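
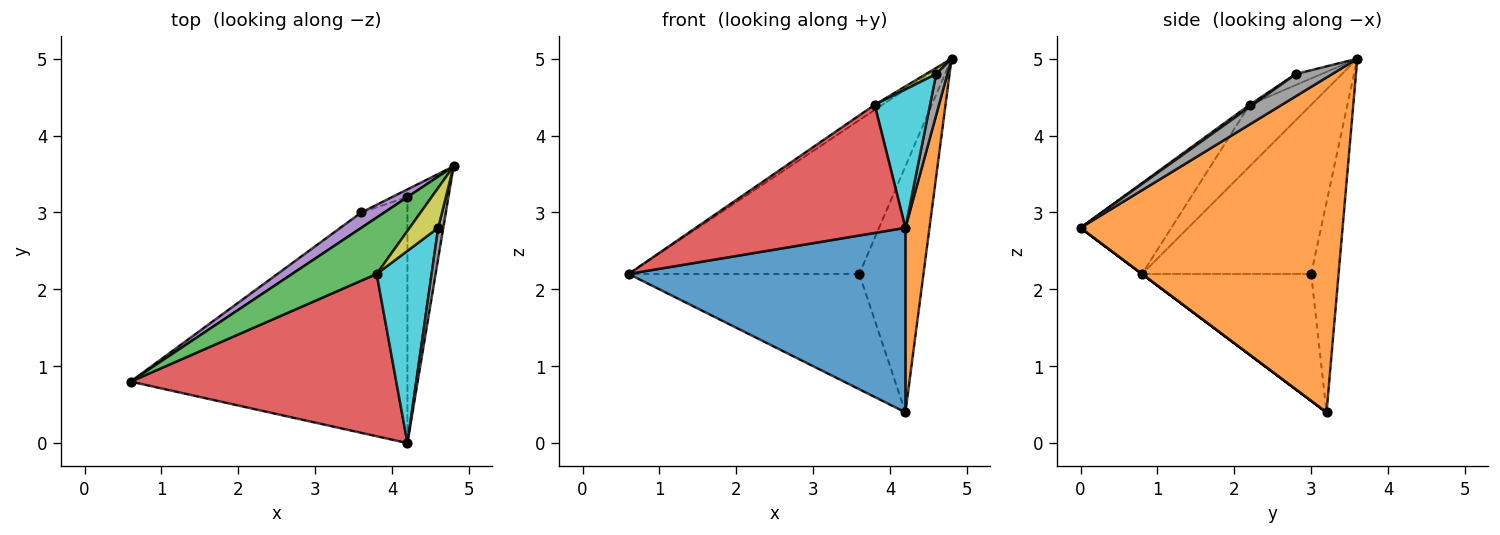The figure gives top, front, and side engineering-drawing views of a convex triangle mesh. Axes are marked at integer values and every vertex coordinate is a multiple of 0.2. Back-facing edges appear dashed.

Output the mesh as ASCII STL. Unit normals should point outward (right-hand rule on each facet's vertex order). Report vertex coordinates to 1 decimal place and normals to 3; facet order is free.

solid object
 facet normal 0.000 -0.600 -0.800
  outer loop
   vertex 4.2 3.2 0.4
   vertex 4.2 0.0 2.8
   vertex 0.6 0.8 2.2
  endloop
 endfacet
 facet normal 0.988 -0.091 -0.121
  outer loop
   vertex 4.2 3.2 0.4
   vertex 4.8 3.6 5.0
   vertex 4.2 0.0 2.8
  endloop
 endfacet
 facet normal -0.587 0.073 0.807
  outer loop
   vertex 3.8 2.2 4.4
   vertex 4.8 3.6 5.0
   vertex 0.6 0.8 2.2
  endloop
 endfacet
 facet normal -0.259 -0.598 0.758
  outer loop
   vertex 3.8 2.2 4.4
   vertex 0.6 0.8 2.2
   vertex 4.2 0.0 2.8
  endloop
 endfacet
 facet normal -0.589 0.804 0.080
  outer loop
   vertex 3.6 3.0 2.2
   vertex 0.6 0.8 2.2
   vertex 4.8 3.6 5.0
  endloop
 endfacet
 facet normal -0.588 0.802 -0.107
  outer loop
   vertex 3.6 3.0 2.2
   vertex 4.2 3.2 0.4
   vertex 0.6 0.8 2.2
  endloop
 endfacet
 facet normal -0.393 0.919 -0.029
  outer loop
   vertex 3.6 3.0 2.2
   vertex 4.8 3.6 5.0
   vertex 4.2 3.2 0.4
  endloop
 endfacet
 facet normal 0.933 -0.287 0.215
  outer loop
   vertex 4.6 2.8 4.8
   vertex 4.2 0.0 2.8
   vertex 4.8 3.6 5.0
  endloop
 endfacet
 facet normal -0.355 -0.142 0.924
  outer loop
   vertex 4.6 2.8 4.8
   vertex 4.8 3.6 5.0
   vertex 3.8 2.2 4.4
  endloop
 endfacet
 facet normal 0.032 -0.584 0.811
  outer loop
   vertex 4.6 2.8 4.8
   vertex 3.8 2.2 4.4
   vertex 4.2 0.0 2.8
  endloop
 endfacet
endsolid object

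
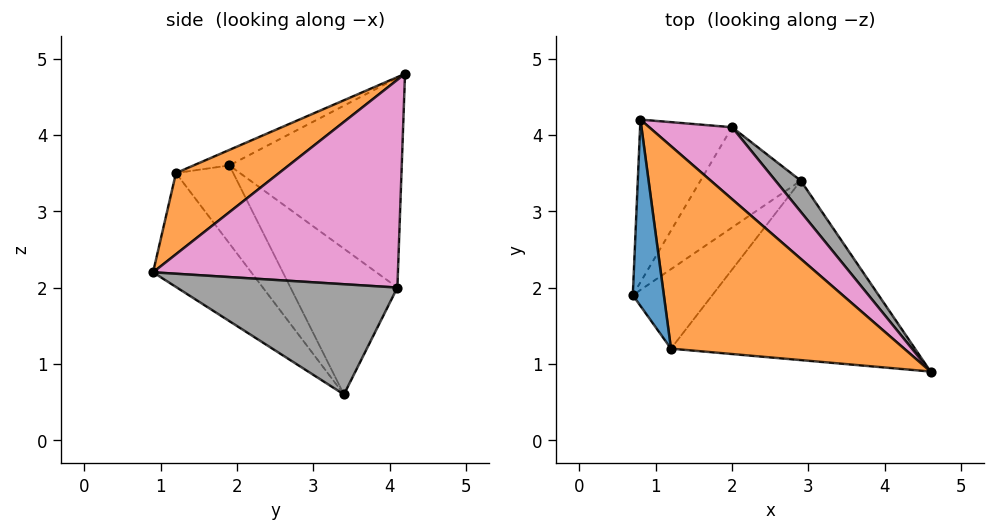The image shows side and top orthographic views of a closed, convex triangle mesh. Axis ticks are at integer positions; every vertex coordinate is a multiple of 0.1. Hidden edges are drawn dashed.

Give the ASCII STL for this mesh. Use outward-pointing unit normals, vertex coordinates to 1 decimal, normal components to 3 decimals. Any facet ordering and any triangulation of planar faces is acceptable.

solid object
 facet normal -0.408 -0.408 0.816
  outer loop
   vertex 1.2 1.2 3.5
   vertex 0.8 4.2 4.8
   vertex 0.7 1.9 3.6
  endloop
 endfacet
 facet normal 0.309 -0.343 0.887
  outer loop
   vertex 1.2 1.2 3.5
   vertex 4.6 0.9 2.2
   vertex 0.8 4.2 4.8
  endloop
 endfacet
 facet normal -0.651 -0.370 -0.663
  outer loop
   vertex 1.2 1.2 3.5
   vertex 0.7 1.9 3.6
   vertex 2.9 3.4 0.6
  endloop
 endfacet
 facet normal -0.320 -0.655 -0.684
  outer loop
   vertex 1.2 1.2 3.5
   vertex 2.9 3.4 0.6
   vertex 4.6 0.9 2.2
  endloop
 endfacet
 facet normal -0.889 0.242 -0.390
  outer loop
   vertex 2.0 4.1 2.0
   vertex 0.7 1.9 3.6
   vertex 0.8 4.2 4.8
  endloop
 endfacet
 facet normal -0.822 0.074 -0.565
  outer loop
   vertex 2.0 4.1 2.0
   vertex 2.9 3.4 0.6
   vertex 0.7 1.9 3.6
  endloop
 endfacet
 facet normal 0.733 0.614 0.292
  outer loop
   vertex 2.0 4.1 2.0
   vertex 0.8 4.2 4.8
   vertex 4.6 0.9 2.2
  endloop
 endfacet
 facet normal 0.759 0.627 0.174
  outer loop
   vertex 2.0 4.1 2.0
   vertex 4.6 0.9 2.2
   vertex 2.9 3.4 0.6
  endloop
 endfacet
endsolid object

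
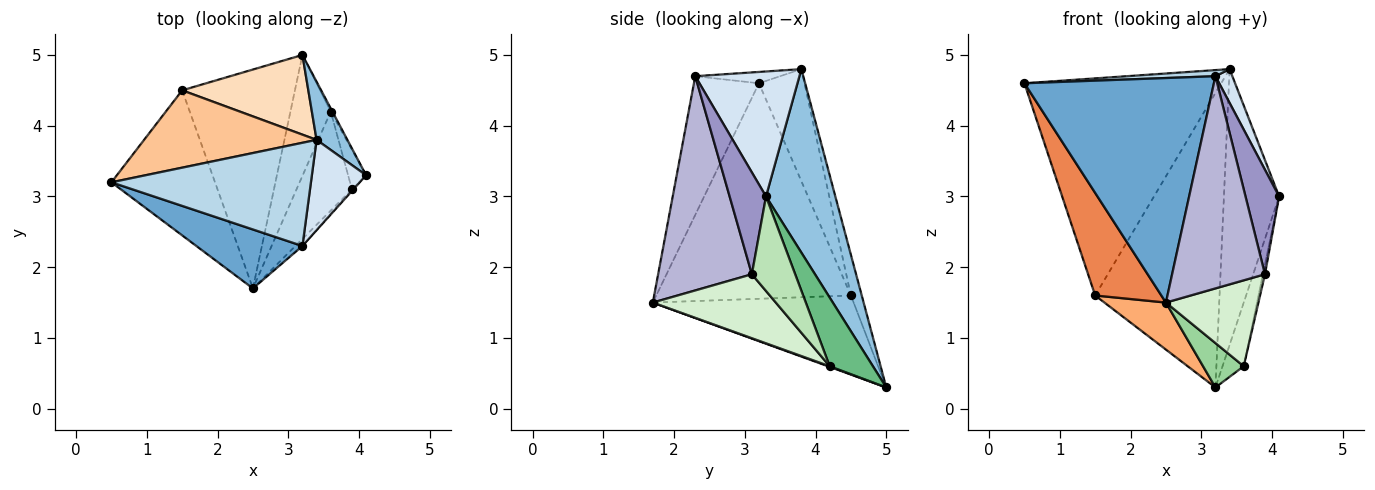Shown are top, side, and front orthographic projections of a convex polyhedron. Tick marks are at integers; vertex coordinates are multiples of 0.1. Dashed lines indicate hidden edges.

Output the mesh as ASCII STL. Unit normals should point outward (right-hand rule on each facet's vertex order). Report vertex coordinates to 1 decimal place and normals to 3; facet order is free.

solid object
 facet normal -0.315 -0.918 0.241
  outer loop
   vertex 3.2 2.3 4.7
   vertex 0.5 3.2 4.6
   vertex 2.5 1.7 1.5
  endloop
 endfacet
 facet normal 0.776 0.617 0.130
  outer loop
   vertex 3.4 3.8 4.8
   vertex 4.1 3.3 3.0
   vertex 3.2 5.0 0.3
  endloop
 endfacet
 facet normal -0.057 -0.059 0.997
  outer loop
   vertex 3.4 3.8 4.8
   vertex 0.5 3.2 4.6
   vertex 3.2 2.3 4.7
  endloop
 endfacet
 facet normal 0.907 -0.147 0.394
  outer loop
   vertex 3.4 3.8 4.8
   vertex 3.2 2.3 4.7
   vertex 4.1 3.3 3.0
  endloop
 endfacet
 facet normal -0.862 -0.293 -0.414
  outer loop
   vertex 1.5 4.5 1.6
   vertex 2.5 1.7 1.5
   vertex 0.5 3.2 4.6
  endloop
 endfacet
 facet normal -0.566 -0.173 -0.806
  outer loop
   vertex 1.5 4.5 1.6
   vertex 3.2 5.0 0.3
   vertex 2.5 1.7 1.5
  endloop
 endfacet
 facet normal -0.213 0.920 0.328
  outer loop
   vertex 1.5 4.5 1.6
   vertex 0.5 3.2 4.6
   vertex 3.4 3.8 4.8
  endloop
 endfacet
 facet normal -0.084 0.962 0.260
  outer loop
   vertex 1.5 4.5 1.6
   vertex 3.4 3.8 4.8
   vertex 3.2 5.0 0.3
  endloop
 endfacet
 facet normal 0.897 0.441 -0.022
  outer loop
   vertex 3.6 4.2 0.6
   vertex 3.2 5.0 0.3
   vertex 4.1 3.3 3.0
  endloop
 endfacet
 facet normal 0.015 -0.345 -0.939
  outer loop
   vertex 3.6 4.2 0.6
   vertex 2.5 1.7 1.5
   vertex 3.2 5.0 0.3
  endloop
 endfacet
 facet normal 0.981 0.047 -0.187
  outer loop
   vertex 3.9 3.1 1.9
   vertex 3.6 4.2 0.6
   vertex 4.1 3.3 3.0
  endloop
 endfacet
 facet normal 0.657 -0.494 -0.570
  outer loop
   vertex 3.9 3.1 1.9
   vertex 2.5 1.7 1.5
   vertex 3.6 4.2 0.6
  endloop
 endfacet
 facet normal 0.735 -0.678 -0.010
  outer loop
   vertex 3.9 3.1 1.9
   vertex 4.1 3.3 3.0
   vertex 3.2 2.3 4.7
  endloop
 endfacet
 facet normal 0.710 -0.704 -0.023
  outer loop
   vertex 3.9 3.1 1.9
   vertex 3.2 2.3 4.7
   vertex 2.5 1.7 1.5
  endloop
 endfacet
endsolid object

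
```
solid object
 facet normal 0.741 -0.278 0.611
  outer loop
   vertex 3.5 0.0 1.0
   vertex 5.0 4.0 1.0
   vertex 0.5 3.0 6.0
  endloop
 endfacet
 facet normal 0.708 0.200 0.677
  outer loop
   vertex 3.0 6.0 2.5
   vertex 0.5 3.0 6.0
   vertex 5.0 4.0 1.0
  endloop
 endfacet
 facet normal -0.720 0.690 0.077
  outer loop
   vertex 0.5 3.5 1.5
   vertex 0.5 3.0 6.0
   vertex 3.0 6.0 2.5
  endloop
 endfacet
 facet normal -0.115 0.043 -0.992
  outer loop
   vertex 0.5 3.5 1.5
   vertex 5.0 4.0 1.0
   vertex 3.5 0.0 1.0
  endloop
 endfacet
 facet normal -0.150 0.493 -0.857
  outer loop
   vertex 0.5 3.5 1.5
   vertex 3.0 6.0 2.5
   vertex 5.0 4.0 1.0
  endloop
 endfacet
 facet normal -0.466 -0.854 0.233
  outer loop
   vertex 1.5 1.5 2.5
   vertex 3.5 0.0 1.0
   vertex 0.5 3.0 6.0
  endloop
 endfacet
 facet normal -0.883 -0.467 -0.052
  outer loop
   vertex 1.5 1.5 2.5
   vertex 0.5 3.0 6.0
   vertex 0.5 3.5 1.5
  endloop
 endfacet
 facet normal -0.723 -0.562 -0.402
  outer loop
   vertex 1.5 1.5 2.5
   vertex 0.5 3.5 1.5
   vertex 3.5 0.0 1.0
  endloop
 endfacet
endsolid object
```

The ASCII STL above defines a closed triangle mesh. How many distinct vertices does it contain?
6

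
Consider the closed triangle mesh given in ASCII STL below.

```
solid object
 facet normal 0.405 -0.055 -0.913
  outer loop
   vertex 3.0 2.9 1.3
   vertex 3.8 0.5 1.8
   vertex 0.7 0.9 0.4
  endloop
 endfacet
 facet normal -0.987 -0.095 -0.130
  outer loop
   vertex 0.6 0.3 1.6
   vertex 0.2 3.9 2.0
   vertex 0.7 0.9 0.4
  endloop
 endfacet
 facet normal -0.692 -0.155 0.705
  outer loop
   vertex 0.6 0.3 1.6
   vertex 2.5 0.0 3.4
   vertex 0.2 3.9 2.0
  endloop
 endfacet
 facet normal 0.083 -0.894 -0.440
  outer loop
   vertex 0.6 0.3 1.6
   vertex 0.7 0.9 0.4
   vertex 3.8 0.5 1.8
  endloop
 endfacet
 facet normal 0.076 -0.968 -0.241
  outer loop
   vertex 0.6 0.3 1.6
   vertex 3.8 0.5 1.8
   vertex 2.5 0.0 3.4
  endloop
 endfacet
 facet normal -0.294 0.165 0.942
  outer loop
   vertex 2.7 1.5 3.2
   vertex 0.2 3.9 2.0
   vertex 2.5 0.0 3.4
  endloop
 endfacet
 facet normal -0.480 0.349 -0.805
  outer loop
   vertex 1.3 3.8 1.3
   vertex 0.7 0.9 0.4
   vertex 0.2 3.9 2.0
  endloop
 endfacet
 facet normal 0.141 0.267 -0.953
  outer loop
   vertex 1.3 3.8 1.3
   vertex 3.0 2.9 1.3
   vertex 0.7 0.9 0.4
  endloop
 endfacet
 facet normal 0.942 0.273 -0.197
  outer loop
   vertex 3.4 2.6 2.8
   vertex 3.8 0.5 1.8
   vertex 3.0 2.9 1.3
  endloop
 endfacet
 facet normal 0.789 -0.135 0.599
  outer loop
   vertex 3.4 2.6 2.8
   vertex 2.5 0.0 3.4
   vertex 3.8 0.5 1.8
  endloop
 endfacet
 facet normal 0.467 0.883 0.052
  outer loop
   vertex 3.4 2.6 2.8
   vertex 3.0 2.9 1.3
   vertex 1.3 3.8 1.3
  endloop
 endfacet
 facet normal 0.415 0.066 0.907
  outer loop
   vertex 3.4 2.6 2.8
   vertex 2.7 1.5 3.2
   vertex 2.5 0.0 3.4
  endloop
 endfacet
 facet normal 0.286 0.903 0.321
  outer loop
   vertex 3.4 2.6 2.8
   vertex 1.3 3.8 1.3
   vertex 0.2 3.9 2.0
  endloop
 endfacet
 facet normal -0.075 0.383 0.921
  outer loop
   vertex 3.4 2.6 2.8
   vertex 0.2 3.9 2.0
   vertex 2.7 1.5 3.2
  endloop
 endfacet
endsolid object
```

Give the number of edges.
21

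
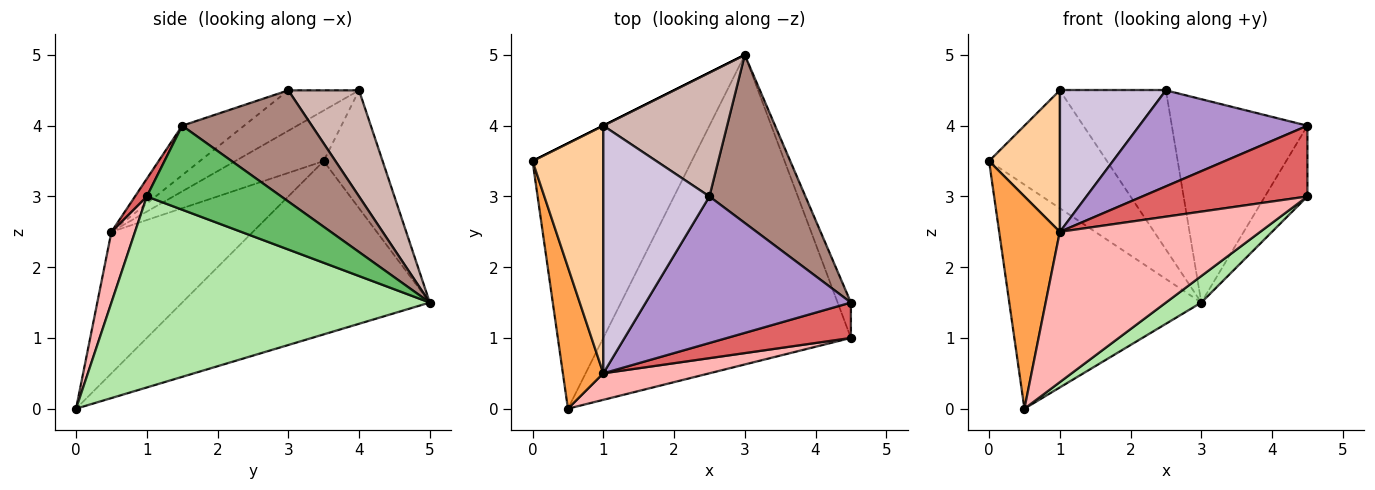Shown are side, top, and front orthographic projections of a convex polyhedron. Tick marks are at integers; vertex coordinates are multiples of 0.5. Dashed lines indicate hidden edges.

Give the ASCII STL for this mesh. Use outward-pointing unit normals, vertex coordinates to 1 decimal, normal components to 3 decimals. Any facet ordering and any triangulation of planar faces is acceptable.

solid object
 facet normal -0.640 0.496 -0.587
  outer loop
   vertex 3.0 5.0 1.5
   vertex 0.5 0.0 0.0
   vertex 0.0 3.5 3.5
  endloop
 endfacet
 facet normal -0.447 0.894 0.000
  outer loop
   vertex 1.0 4.0 4.5
   vertex 3.0 5.0 1.5
   vertex 0.0 3.5 3.5
  endloop
 endfacet
 facet normal -0.889 -0.381 0.254
  outer loop
   vertex 1.0 0.5 2.5
   vertex 0.0 3.5 3.5
   vertex 0.5 0.0 0.0
  endloop
 endfacet
 facet normal -0.527 -0.422 0.738
  outer loop
   vertex 1.0 0.5 2.5
   vertex 1.0 4.0 4.5
   vertex 0.0 3.5 3.5
  endloop
 endfacet
 facet normal 0.943 0.298 -0.149
  outer loop
   vertex 4.5 1.0 3.0
   vertex 3.0 5.0 1.5
   vertex 4.5 1.5 4.0
  endloop
 endfacet
 facet normal 0.609 -0.068 -0.790
  outer loop
   vertex 4.5 1.0 3.0
   vertex 0.5 0.0 0.0
   vertex 3.0 5.0 1.5
  endloop
 endfacet
 facet normal 0.064 -0.893 0.446
  outer loop
   vertex 4.5 1.0 3.0
   vertex 4.5 1.5 4.0
   vertex 1.0 0.5 2.5
  endloop
 endfacet
 facet normal 0.115 -0.978 0.173
  outer loop
   vertex 4.5 1.0 3.0
   vertex 1.0 0.5 2.5
   vertex 0.5 0.0 0.0
  endloop
 endfacet
 facet normal -0.198 -0.537 0.820
  outer loop
   vertex 2.5 3.0 4.5
   vertex 1.0 0.5 2.5
   vertex 4.5 1.5 4.0
  endloop
 endfacet
 facet normal -0.314 -0.471 0.824
  outer loop
   vertex 2.5 3.0 4.5
   vertex 1.0 4.0 4.5
   vertex 1.0 0.5 2.5
  endloop
 endfacet
 facet normal 0.594 0.620 0.513
  outer loop
   vertex 2.5 3.0 4.5
   vertex 4.5 1.5 4.0
   vertex 3.0 5.0 1.5
  endloop
 endfacet
 facet normal 0.466 0.699 0.543
  outer loop
   vertex 2.5 3.0 4.5
   vertex 3.0 5.0 1.5
   vertex 1.0 4.0 4.5
  endloop
 endfacet
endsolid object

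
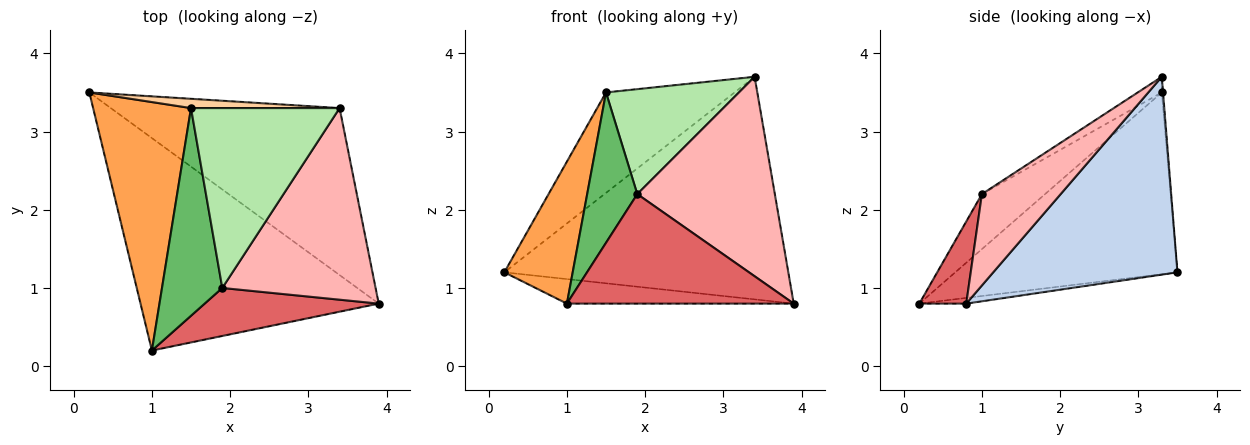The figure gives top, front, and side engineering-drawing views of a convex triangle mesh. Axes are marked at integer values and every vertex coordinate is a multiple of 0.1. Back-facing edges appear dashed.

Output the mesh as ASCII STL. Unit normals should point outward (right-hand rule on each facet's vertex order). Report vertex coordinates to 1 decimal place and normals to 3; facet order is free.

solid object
 facet normal -0.024 0.115 -0.993
  outer loop
   vertex 1.0 0.2 0.8
   vertex 0.2 3.5 1.2
   vertex 3.9 0.8 0.8
  endloop
 endfacet
 facet normal 0.461 0.710 -0.533
  outer loop
   vertex 3.4 3.3 3.7
   vertex 3.9 0.8 0.8
   vertex 0.2 3.5 1.2
  endloop
 endfacet
 facet normal -0.850 -0.261 0.458
  outer loop
   vertex 1.5 3.3 3.5
   vertex 0.2 3.5 1.2
   vertex 1.0 0.2 0.8
  endloop
 endfacet
 facet normal -0.010 0.996 0.092
  outer loop
   vertex 1.5 3.3 3.5
   vertex 3.4 3.3 3.7
   vertex 0.2 3.5 1.2
  endloop
 endfacet
 facet normal -0.594 -0.472 0.652
  outer loop
   vertex 1.9 1.0 2.2
   vertex 1.5 3.3 3.5
   vertex 1.0 0.2 0.8
  endloop
 endfacet
 facet normal -0.091 -0.502 0.860
  outer loop
   vertex 1.9 1.0 2.2
   vertex 3.4 3.3 3.7
   vertex 1.5 3.3 3.5
  endloop
 endfacet
 facet normal 0.186 -0.900 0.395
  outer loop
   vertex 1.9 1.0 2.2
   vertex 1.0 0.2 0.8
   vertex 3.9 0.8 0.8
  endloop
 endfacet
 facet normal 0.382 -0.667 0.640
  outer loop
   vertex 1.9 1.0 2.2
   vertex 3.9 0.8 0.8
   vertex 3.4 3.3 3.7
  endloop
 endfacet
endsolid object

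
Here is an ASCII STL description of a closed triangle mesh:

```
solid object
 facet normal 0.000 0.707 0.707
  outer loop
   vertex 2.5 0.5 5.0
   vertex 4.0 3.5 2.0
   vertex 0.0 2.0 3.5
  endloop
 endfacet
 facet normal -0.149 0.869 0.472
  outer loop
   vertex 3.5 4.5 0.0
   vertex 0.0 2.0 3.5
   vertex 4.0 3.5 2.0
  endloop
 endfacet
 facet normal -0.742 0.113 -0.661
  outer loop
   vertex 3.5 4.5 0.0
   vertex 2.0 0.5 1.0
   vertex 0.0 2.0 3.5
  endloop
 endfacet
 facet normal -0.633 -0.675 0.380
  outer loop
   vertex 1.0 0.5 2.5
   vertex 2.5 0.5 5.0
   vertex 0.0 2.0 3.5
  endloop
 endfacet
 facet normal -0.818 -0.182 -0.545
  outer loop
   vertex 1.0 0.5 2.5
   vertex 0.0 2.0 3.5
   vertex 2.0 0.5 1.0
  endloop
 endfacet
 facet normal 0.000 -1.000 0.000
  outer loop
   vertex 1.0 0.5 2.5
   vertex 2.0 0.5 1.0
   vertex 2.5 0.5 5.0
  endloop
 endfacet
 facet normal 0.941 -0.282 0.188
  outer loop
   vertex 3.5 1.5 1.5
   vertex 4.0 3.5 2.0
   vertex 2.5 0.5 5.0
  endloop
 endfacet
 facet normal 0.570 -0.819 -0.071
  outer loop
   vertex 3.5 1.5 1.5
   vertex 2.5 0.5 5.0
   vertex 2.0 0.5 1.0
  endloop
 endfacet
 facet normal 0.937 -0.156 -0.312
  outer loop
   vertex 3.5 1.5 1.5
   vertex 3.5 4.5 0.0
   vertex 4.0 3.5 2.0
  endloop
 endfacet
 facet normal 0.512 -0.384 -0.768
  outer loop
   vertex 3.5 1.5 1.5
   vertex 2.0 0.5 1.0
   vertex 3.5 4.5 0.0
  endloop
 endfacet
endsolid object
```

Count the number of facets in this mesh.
10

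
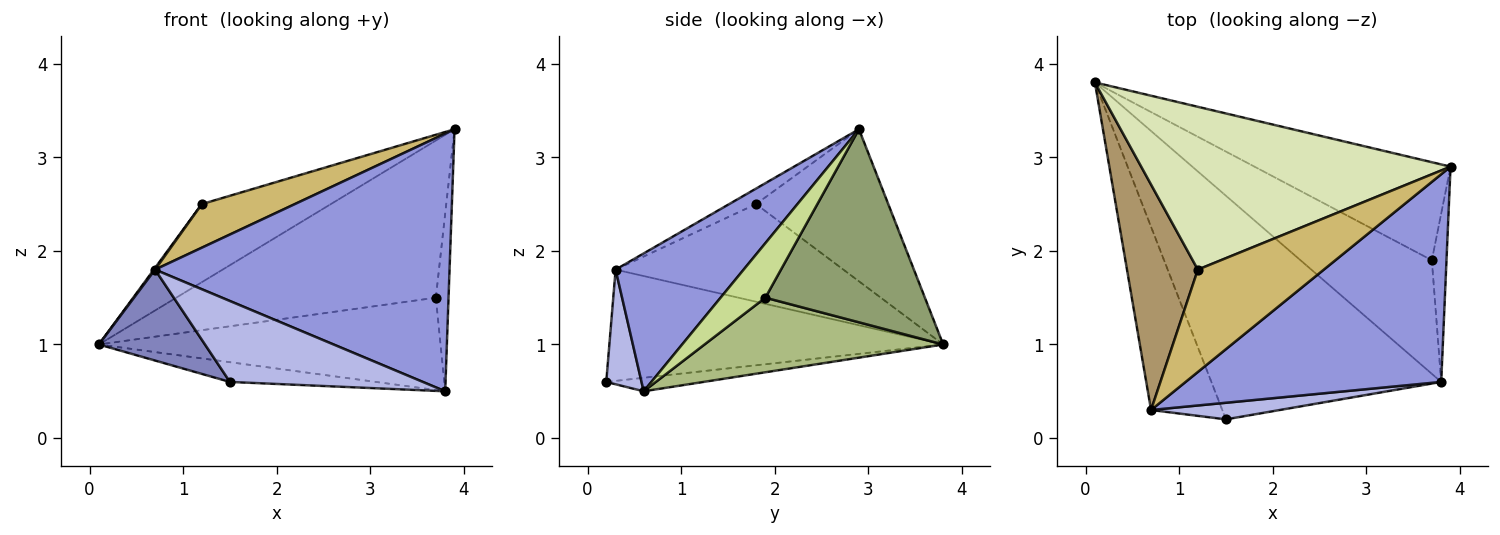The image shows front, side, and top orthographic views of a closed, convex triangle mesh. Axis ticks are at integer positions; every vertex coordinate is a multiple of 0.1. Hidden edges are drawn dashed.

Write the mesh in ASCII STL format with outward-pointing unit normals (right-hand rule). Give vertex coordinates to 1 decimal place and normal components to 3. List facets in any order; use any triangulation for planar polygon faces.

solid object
 facet normal -0.058 0.088 -0.994
  outer loop
   vertex 3.8 0.6 0.5
   vertex 1.5 0.2 0.6
   vertex 0.1 3.8 1.0
  endloop
 endfacet
 facet normal -0.814 -0.259 -0.521
  outer loop
   vertex 0.7 0.3 1.8
   vertex 0.1 3.8 1.0
   vertex 1.5 0.2 0.6
  endloop
 endfacet
 facet normal 0.321 -0.738 0.594
  outer loop
   vertex 0.7 0.3 1.8
   vertex 3.8 0.6 0.5
   vertex 3.9 2.9 3.3
  endloop
 endfacet
 facet normal 0.176 -0.964 0.198
  outer loop
   vertex 0.7 0.3 1.8
   vertex 1.5 0.2 0.6
   vertex 3.8 0.6 0.5
  endloop
 endfacet
 facet normal 0.462 0.752 -0.469
  outer loop
   vertex 3.7 1.9 1.5
   vertex 0.1 3.8 1.0
   vertex 3.9 2.9 3.3
  endloop
 endfacet
 facet normal 0.403 0.577 -0.710
  outer loop
   vertex 3.7 1.9 1.5
   vertex 3.8 0.6 0.5
   vertex 0.1 3.8 1.0
  endloop
 endfacet
 facet normal 0.931 0.264 -0.250
  outer loop
   vertex 3.7 1.9 1.5
   vertex 3.9 2.9 3.3
   vertex 3.8 0.6 0.5
  endloop
 endfacet
 facet normal -0.405 0.395 0.824
  outer loop
   vertex 1.2 1.8 2.5
   vertex 3.9 2.9 3.3
   vertex 0.1 3.8 1.0
  endloop
 endfacet
 facet normal -0.809 -0.004 0.588
  outer loop
   vertex 1.2 1.8 2.5
   vertex 0.1 3.8 1.0
   vertex 0.7 0.3 1.8
  endloop
 endfacet
 facet normal -0.112 -0.389 0.914
  outer loop
   vertex 1.2 1.8 2.5
   vertex 0.7 0.3 1.8
   vertex 3.9 2.9 3.3
  endloop
 endfacet
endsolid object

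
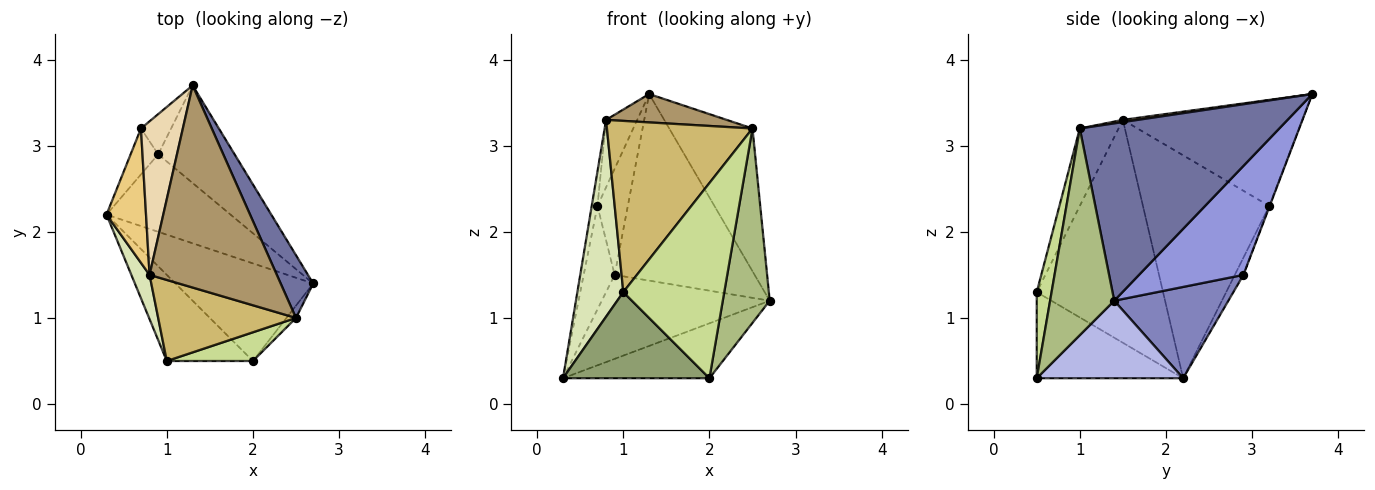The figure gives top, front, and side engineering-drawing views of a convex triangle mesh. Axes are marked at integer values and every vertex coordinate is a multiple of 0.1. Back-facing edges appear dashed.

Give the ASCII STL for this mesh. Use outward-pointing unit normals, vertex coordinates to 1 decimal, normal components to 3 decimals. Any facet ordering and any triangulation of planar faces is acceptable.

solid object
 facet normal 0.910 0.380 0.167
  outer loop
   vertex 2.5 1.0 3.2
   vertex 2.7 1.4 1.2
   vertex 1.3 3.7 3.6
  endloop
 endfacet
 facet normal 0.447 0.657 -0.607
  outer loop
   vertex 0.9 2.9 1.5
   vertex 2.7 1.4 1.2
   vertex 0.3 2.2 0.3
  endloop
 endfacet
 facet normal 0.552 0.739 -0.387
  outer loop
   vertex 0.9 2.9 1.5
   vertex 1.3 3.7 3.6
   vertex 2.7 1.4 1.2
  endloop
 endfacet
 facet normal 0.440 0.440 -0.783
  outer loop
   vertex 2.0 0.5 0.3
   vertex 0.3 2.2 0.3
   vertex 2.7 1.4 1.2
  endloop
 endfacet
 facet normal -0.577 -0.577 -0.577
  outer loop
   vertex 2.0 0.5 0.3
   vertex 1.0 0.5 1.3
   vertex 0.3 2.2 0.3
  endloop
 endfacet
 facet normal 0.807 -0.590 -0.037
  outer loop
   vertex 2.0 0.5 0.3
   vertex 2.7 1.4 1.2
   vertex 2.5 1.0 3.2
  endloop
 endfacet
 facet normal 0.144 -0.979 0.144
  outer loop
   vertex 2.0 0.5 0.3
   vertex 2.5 1.0 3.2
   vertex 1.0 0.5 1.3
  endloop
 endfacet
 facet normal -0.937 -0.341 0.077
  outer loop
   vertex 0.8 1.5 3.3
   vertex 0.3 2.2 0.3
   vertex 1.0 0.5 1.3
  endloop
 endfacet
 facet normal 0.017 -0.139 0.990
  outer loop
   vertex 0.8 1.5 3.3
   vertex 2.5 1.0 3.2
   vertex 1.3 3.7 3.6
  endloop
 endfacet
 facet normal -0.234 -0.879 0.416
  outer loop
   vertex 0.8 1.5 3.3
   vertex 1.0 0.5 1.3
   vertex 2.5 1.0 3.2
  endloop
 endfacet
 facet normal -0.984 0.045 0.174
  outer loop
   vertex 0.7 3.2 2.3
   vertex 0.3 2.2 0.3
   vertex 0.8 1.5 3.3
  endloop
 endfacet
 facet normal -0.918 0.159 0.363
  outer loop
   vertex 0.7 3.2 2.3
   vertex 0.8 1.5 3.3
   vertex 1.3 3.7 3.6
  endloop
 endfacet
 facet normal -0.246 0.886 -0.394
  outer loop
   vertex 0.7 3.2 2.3
   vertex 0.9 2.9 1.5
   vertex 0.3 2.2 0.3
  endloop
 endfacet
 facet normal -0.013 0.935 -0.354
  outer loop
   vertex 0.7 3.2 2.3
   vertex 1.3 3.7 3.6
   vertex 0.9 2.9 1.5
  endloop
 endfacet
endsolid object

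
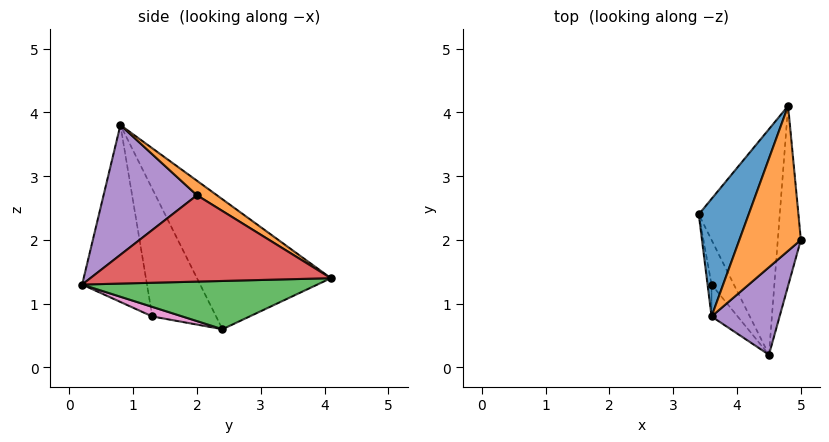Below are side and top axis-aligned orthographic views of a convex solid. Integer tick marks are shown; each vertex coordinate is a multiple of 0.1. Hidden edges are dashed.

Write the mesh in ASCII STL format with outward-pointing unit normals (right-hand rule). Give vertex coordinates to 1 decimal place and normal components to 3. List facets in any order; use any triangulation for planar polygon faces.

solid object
 facet normal -0.800 0.515 0.307
  outer loop
   vertex 3.6 0.8 3.8
   vertex 4.8 4.1 1.4
   vertex 3.4 2.4 0.6
  endloop
 endfacet
 facet normal 0.195 0.530 0.826
  outer loop
   vertex 3.6 0.8 3.8
   vertex 5.0 2.0 2.7
   vertex 4.8 4.1 1.4
  endloop
 endfacet
 facet normal 0.512 -0.017 -0.859
  outer loop
   vertex 4.5 0.2 1.3
   vertex 3.4 2.4 0.6
   vertex 4.8 4.1 1.4
  endloop
 endfacet
 facet normal 0.964 -0.068 -0.257
  outer loop
   vertex 4.5 0.2 1.3
   vertex 4.8 4.1 1.4
   vertex 5.0 2.0 2.7
  endloop
 endfacet
 facet normal 0.757 -0.519 0.397
  outer loop
   vertex 4.5 0.2 1.3
   vertex 5.0 2.0 2.7
   vertex 3.6 0.8 3.8
  endloop
 endfacet
 facet normal -0.982 -0.184 -0.031
  outer loop
   vertex 3.6 1.3 0.8
   vertex 3.6 0.8 3.8
   vertex 3.4 2.4 0.6
  endloop
 endfacet
 facet normal 0.392 -0.095 -0.915
  outer loop
   vertex 3.6 1.3 0.8
   vertex 3.4 2.4 0.6
   vertex 4.5 0.2 1.3
  endloop
 endfacet
 facet normal -0.744 -0.659 -0.110
  outer loop
   vertex 3.6 1.3 0.8
   vertex 4.5 0.2 1.3
   vertex 3.6 0.8 3.8
  endloop
 endfacet
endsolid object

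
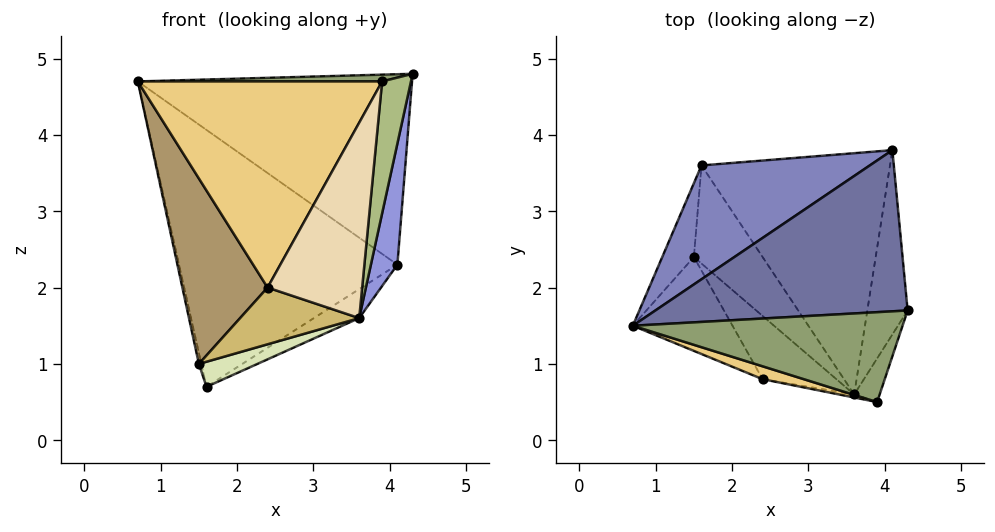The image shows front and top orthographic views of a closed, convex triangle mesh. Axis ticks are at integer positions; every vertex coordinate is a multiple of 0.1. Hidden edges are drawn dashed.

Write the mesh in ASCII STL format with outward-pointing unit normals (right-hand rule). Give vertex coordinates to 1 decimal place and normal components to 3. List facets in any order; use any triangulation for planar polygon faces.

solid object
 facet normal -0.060 0.762 0.645
  outer loop
   vertex 4.1 3.8 2.3
   vertex 0.7 1.5 4.7
   vertex 4.3 1.7 4.8
  endloop
 endfacet
 facet normal -0.315 0.868 0.384
  outer loop
   vertex 1.6 3.6 0.7
   vertex 0.7 1.5 4.7
   vertex 4.1 3.8 2.3
  endloop
 endfacet
 facet normal 0.978 -0.115 -0.175
  outer loop
   vertex 3.6 0.6 1.6
   vertex 4.1 3.8 2.3
   vertex 4.3 1.7 4.8
  endloop
 endfacet
 facet normal 0.531 0.101 -0.842
  outer loop
   vertex 3.6 0.6 1.6
   vertex 1.6 3.6 0.7
   vertex 4.1 3.8 2.3
  endloop
 endfacet
 facet normal -0.024 -0.075 0.997
  outer loop
   vertex 3.9 0.5 4.7
   vertex 4.3 1.7 4.8
   vertex 0.7 1.5 4.7
  endloop
 endfacet
 facet normal 0.946 -0.307 -0.101
  outer loop
   vertex 3.9 0.5 4.7
   vertex 3.6 0.6 1.6
   vertex 4.3 1.7 4.8
  endloop
 endfacet
 facet normal -0.978 0.031 -0.204
  outer loop
   vertex 1.5 2.4 1.0
   vertex 0.7 1.5 4.7
   vertex 1.6 3.6 0.7
  endloop
 endfacet
 facet normal 0.064 -0.247 -0.967
  outer loop
   vertex 1.5 2.4 1.0
   vertex 1.6 3.6 0.7
   vertex 3.6 0.6 1.6
  endloop
 endfacet
 facet normal -0.735 -0.605 -0.306
  outer loop
   vertex 2.4 0.8 2.0
   vertex 0.7 1.5 4.7
   vertex 1.5 2.4 1.0
  endloop
 endfacet
 facet normal -0.338 -0.628 -0.701
  outer loop
   vertex 2.4 0.8 2.0
   vertex 1.5 2.4 1.0
   vertex 3.6 0.6 1.6
  endloop
 endfacet
 facet normal -0.298 -0.953 0.060
  outer loop
   vertex 2.4 0.8 2.0
   vertex 3.9 0.5 4.7
   vertex 0.7 1.5 4.7
  endloop
 endfacet
 facet normal -0.169 -0.985 -0.015
  outer loop
   vertex 2.4 0.8 2.0
   vertex 3.6 0.6 1.6
   vertex 3.9 0.5 4.7
  endloop
 endfacet
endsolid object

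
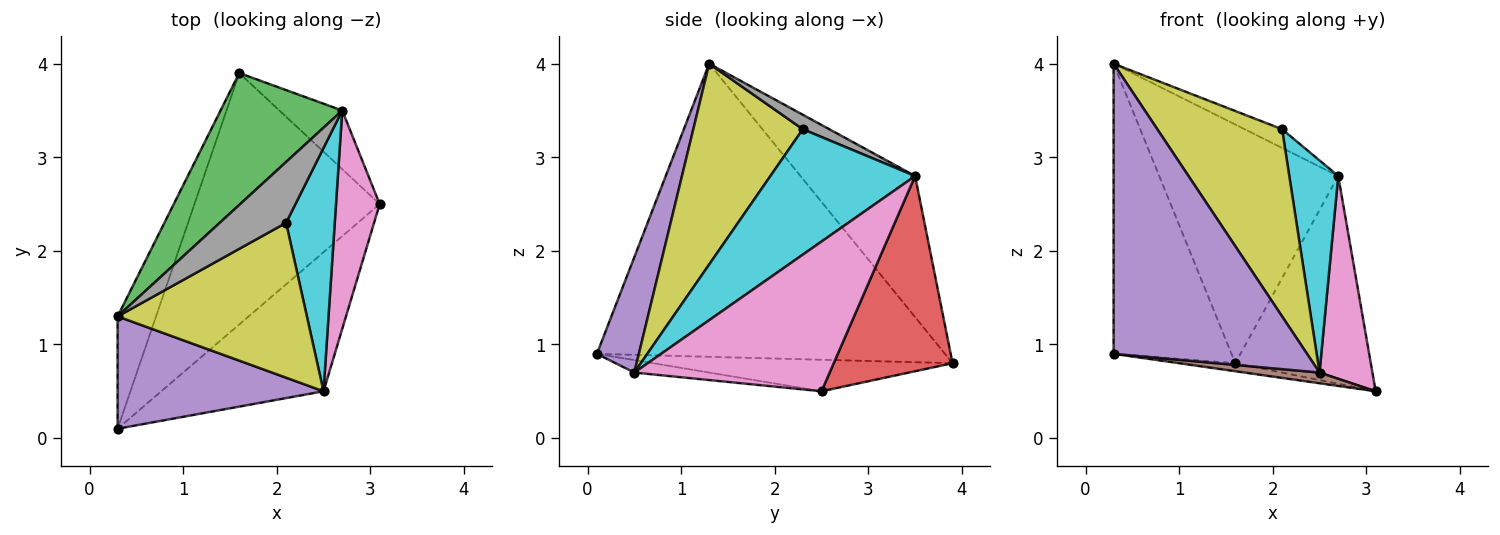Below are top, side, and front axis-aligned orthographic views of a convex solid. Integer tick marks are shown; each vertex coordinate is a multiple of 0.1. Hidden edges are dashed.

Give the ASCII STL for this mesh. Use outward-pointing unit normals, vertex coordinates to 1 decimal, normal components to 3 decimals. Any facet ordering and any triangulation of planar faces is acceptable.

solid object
 facet normal -0.940 0.318 -0.123
  outer loop
   vertex 0.3 0.1 0.9
   vertex 0.3 1.3 4.0
   vertex 1.6 3.9 0.8
  endloop
 endfacet
 facet normal -0.168 0.031 -0.985
  outer loop
   vertex 0.3 0.1 0.9
   vertex 1.6 3.9 0.8
   vertex 3.1 2.5 0.5
  endloop
 endfacet
 facet normal -0.489 0.764 0.422
  outer loop
   vertex 2.7 3.5 2.8
   vertex 1.6 3.9 0.8
   vertex 0.3 1.3 4.0
  endloop
 endfacet
 facet normal 0.645 0.735 -0.208
  outer loop
   vertex 2.7 3.5 2.8
   vertex 3.1 2.5 0.5
   vertex 1.6 3.9 0.8
  endloop
 endfacet
 facet normal 0.198 -0.914 0.354
  outer loop
   vertex 2.5 0.5 0.7
   vertex 0.3 1.3 4.0
   vertex 0.3 0.1 0.9
  endloop
 endfacet
 facet normal -0.076 -0.076 -0.994
  outer loop
   vertex 2.5 0.5 0.7
   vertex 0.3 0.1 0.9
   vertex 3.1 2.5 0.5
  endloop
 endfacet
 facet normal 0.929 -0.252 0.271
  outer loop
   vertex 2.5 0.5 0.7
   vertex 3.1 2.5 0.5
   vertex 2.7 3.5 2.8
  endloop
 endfacet
 facet normal 0.204 0.288 0.936
  outer loop
   vertex 2.1 2.3 3.3
   vertex 2.7 3.5 2.8
   vertex 0.3 1.3 4.0
  endloop
 endfacet
 facet normal 0.560 -0.638 0.528
  outer loop
   vertex 2.1 2.3 3.3
   vertex 0.3 1.3 4.0
   vertex 2.5 0.5 0.7
  endloop
 endfacet
 facet normal 0.889 -0.301 0.345
  outer loop
   vertex 2.1 2.3 3.3
   vertex 2.5 0.5 0.7
   vertex 2.7 3.5 2.8
  endloop
 endfacet
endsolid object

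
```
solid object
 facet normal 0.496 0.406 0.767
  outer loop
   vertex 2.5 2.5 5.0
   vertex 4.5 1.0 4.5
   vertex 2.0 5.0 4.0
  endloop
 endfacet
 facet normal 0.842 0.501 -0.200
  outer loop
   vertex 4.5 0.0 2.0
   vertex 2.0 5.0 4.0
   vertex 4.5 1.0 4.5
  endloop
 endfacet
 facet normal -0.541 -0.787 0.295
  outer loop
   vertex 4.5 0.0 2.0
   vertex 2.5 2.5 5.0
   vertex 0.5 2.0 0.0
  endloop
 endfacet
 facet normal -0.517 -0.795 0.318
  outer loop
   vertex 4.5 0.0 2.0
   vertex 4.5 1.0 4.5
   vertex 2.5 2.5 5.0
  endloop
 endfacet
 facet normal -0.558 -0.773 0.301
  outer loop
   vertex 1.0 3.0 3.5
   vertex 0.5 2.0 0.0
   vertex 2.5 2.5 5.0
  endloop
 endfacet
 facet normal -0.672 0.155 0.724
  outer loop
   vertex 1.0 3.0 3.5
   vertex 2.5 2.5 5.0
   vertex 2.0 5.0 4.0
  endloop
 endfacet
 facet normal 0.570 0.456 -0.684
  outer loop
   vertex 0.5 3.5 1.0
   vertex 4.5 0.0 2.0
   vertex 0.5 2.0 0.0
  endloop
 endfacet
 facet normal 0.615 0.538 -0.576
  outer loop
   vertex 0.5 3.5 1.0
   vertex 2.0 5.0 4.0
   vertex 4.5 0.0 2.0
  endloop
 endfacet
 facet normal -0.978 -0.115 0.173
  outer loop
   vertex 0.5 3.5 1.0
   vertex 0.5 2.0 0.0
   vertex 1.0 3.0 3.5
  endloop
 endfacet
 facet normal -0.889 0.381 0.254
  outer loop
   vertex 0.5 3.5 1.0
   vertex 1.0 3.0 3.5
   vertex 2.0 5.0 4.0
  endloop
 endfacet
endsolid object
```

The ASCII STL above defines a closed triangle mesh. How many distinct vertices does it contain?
7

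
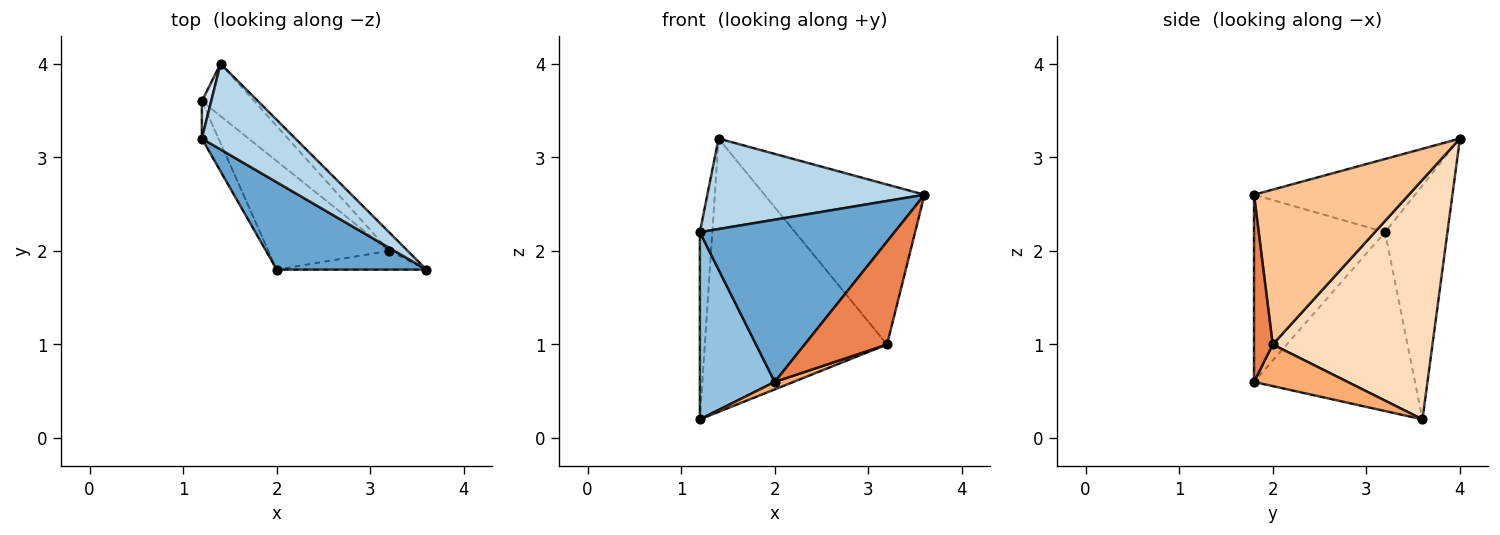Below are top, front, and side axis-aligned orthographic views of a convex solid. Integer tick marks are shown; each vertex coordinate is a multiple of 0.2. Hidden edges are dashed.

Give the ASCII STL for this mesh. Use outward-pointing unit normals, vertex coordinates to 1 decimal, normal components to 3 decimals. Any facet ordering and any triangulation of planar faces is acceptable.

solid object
 facet normal -0.510 -0.757 0.408
  outer loop
   vertex 2.0 1.8 0.6
   vertex 3.6 1.8 2.6
   vertex 1.2 3.2 2.2
  endloop
 endfacet
 facet normal -0.904 -0.420 -0.084
  outer loop
   vertex 1.2 3.6 0.2
   vertex 2.0 1.8 0.6
   vertex 1.2 3.2 2.2
  endloop
 endfacet
 facet normal -0.474 -0.639 0.606
  outer loop
   vertex 1.4 4.0 3.2
   vertex 1.2 3.2 2.2
   vertex 3.6 1.8 2.6
  endloop
 endfacet
 facet normal -0.980 0.196 0.039
  outer loop
   vertex 1.4 4.0 3.2
   vertex 1.2 3.6 0.2
   vertex 1.2 3.2 2.2
  endloop
 endfacet
 facet normal 0.218 -0.960 -0.175
  outer loop
   vertex 3.2 2.0 1.0
   vertex 3.6 1.8 2.6
   vertex 2.0 1.8 0.6
  endloop
 endfacet
 facet normal 0.325 -0.065 -0.943
  outer loop
   vertex 3.2 2.0 1.0
   vertex 2.0 1.8 0.6
   vertex 1.2 3.6 0.2
  endloop
 endfacet
 facet normal 0.693 0.716 -0.084
  outer loop
   vertex 3.2 2.0 1.0
   vertex 1.4 4.0 3.2
   vertex 3.6 1.8 2.6
  endloop
 endfacet
 facet normal 0.652 0.744 -0.143
  outer loop
   vertex 3.2 2.0 1.0
   vertex 1.2 3.6 0.2
   vertex 1.4 4.0 3.2
  endloop
 endfacet
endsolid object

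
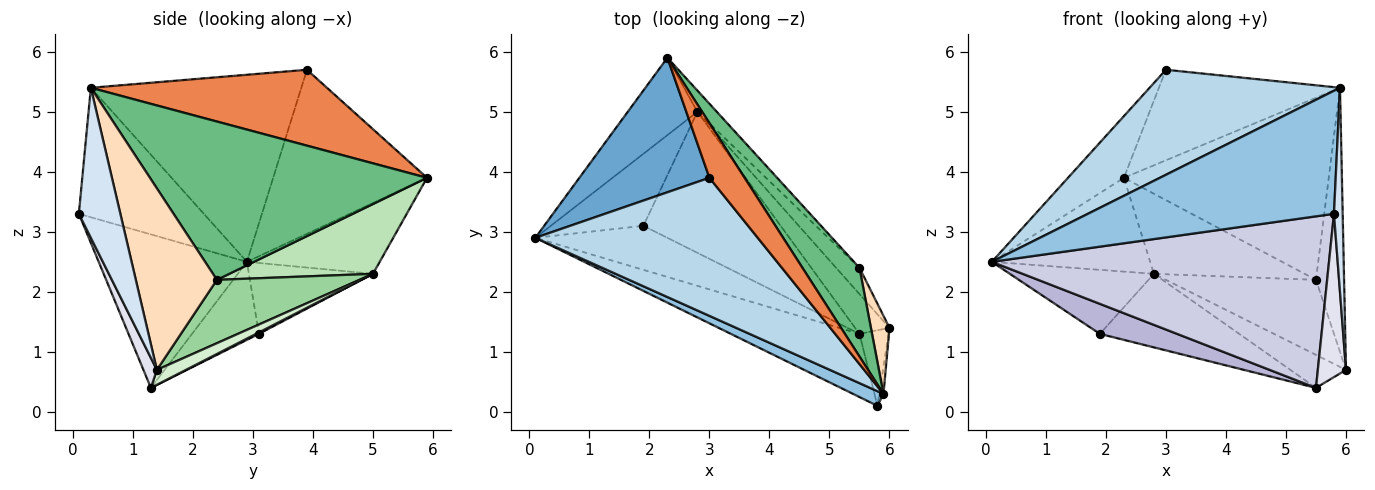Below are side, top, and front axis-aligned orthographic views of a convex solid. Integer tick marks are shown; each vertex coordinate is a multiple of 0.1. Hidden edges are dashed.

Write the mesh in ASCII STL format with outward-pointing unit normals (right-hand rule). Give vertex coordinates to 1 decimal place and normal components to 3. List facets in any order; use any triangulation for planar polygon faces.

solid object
 facet normal -0.754 0.274 0.597
  outer loop
   vertex 3.0 3.9 5.7
   vertex 2.3 5.9 3.9
   vertex 0.1 2.9 2.5
  endloop
 endfacet
 facet normal -0.450 -0.887 0.106
  outer loop
   vertex 5.9 0.3 5.4
   vertex 0.1 2.9 2.5
   vertex 5.8 0.1 3.3
  endloop
 endfacet
 facet normal -0.556 -0.503 0.661
  outer loop
   vertex 5.9 0.3 5.4
   vertex 3.0 3.9 5.7
   vertex 0.1 2.9 2.5
  endloop
 endfacet
 facet normal 0.978 -0.205 -0.027
  outer loop
   vertex 5.9 0.3 5.4
   vertex 5.8 0.1 3.3
   vertex 6.0 1.4 0.7
  endloop
 endfacet
 facet normal 0.745 0.571 0.345
  outer loop
   vertex 5.9 0.3 5.4
   vertex 2.3 5.9 3.9
   vertex 3.0 3.9 5.7
  endloop
 endfacet
 facet normal -0.543 0.648 -0.534
  outer loop
   vertex 2.8 5.0 2.3
   vertex 0.1 2.9 2.5
   vertex 2.3 5.9 3.9
  endloop
 endfacet
 facet normal -0.497 0.577 -0.649
  outer loop
   vertex 2.8 5.0 2.3
   vertex 1.9 3.1 1.3
   vertex 0.1 2.9 2.5
  endloop
 endfacet
 facet normal 0.941 0.326 0.096
  outer loop
   vertex 5.5 2.4 2.2
   vertex 5.9 0.3 5.4
   vertex 6.0 1.4 0.7
  endloop
 endfacet
 facet normal 0.772 0.571 0.278
  outer loop
   vertex 5.5 2.4 2.2
   vertex 2.3 5.9 3.9
   vertex 5.9 0.3 5.4
  endloop
 endfacet
 facet normal 0.668 0.703 -0.246
  outer loop
   vertex 5.5 2.4 2.2
   vertex 6.0 1.4 0.7
   vertex 2.8 5.0 2.3
  endloop
 endfacet
 facet normal 0.678 0.711 -0.188
  outer loop
   vertex 5.5 2.4 2.2
   vertex 2.8 5.0 2.3
   vertex 2.3 5.9 3.9
  endloop
 endfacet
 facet normal 0.317 0.606 -0.730
  outer loop
   vertex 5.5 1.3 0.4
   vertex 2.8 5.0 2.3
   vertex 6.0 1.4 0.7
  endloop
 endfacet
 facet normal 0.009 0.462 -0.887
  outer loop
   vertex 5.5 1.3 0.4
   vertex 1.9 3.1 1.3
   vertex 2.8 5.0 2.3
  endloop
 endfacet
 facet normal -0.439 -0.506 -0.742
  outer loop
   vertex 5.5 1.3 0.4
   vertex 0.1 2.9 2.5
   vertex 1.9 3.1 1.3
  endloop
 endfacet
 facet normal -0.381 -0.867 -0.320
  outer loop
   vertex 5.5 1.3 0.4
   vertex 5.8 0.1 3.3
   vertex 0.1 2.9 2.5
  endloop
 endfacet
 facet normal 0.398 -0.832 -0.386
  outer loop
   vertex 5.5 1.3 0.4
   vertex 6.0 1.4 0.7
   vertex 5.8 0.1 3.3
  endloop
 endfacet
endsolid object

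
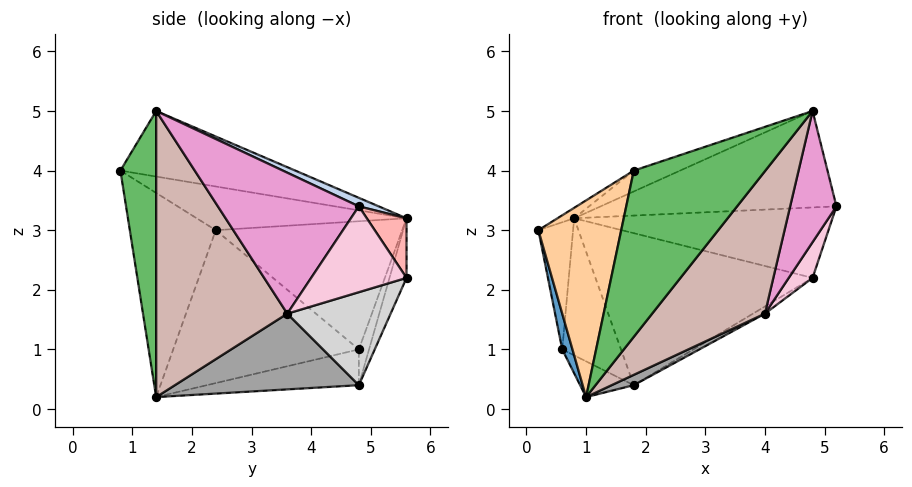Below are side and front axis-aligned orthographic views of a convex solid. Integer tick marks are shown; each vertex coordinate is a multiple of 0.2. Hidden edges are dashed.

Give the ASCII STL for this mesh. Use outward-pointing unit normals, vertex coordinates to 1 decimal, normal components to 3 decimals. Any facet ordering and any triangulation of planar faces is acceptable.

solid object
 facet normal -0.965 -0.053 -0.257
  outer loop
   vertex 0.6 4.8 1.0
   vertex 1.0 1.4 0.2
   vertex 0.2 2.4 3.0
  endloop
 endfacet
 facet normal 0.036 0.422 0.906
  outer loop
   vertex 0.8 5.6 3.2
   vertex 4.8 1.4 5.0
   vertex 5.2 4.8 3.4
  endloop
 endfacet
 facet normal -0.983 0.183 0.023
  outer loop
   vertex 0.8 5.6 3.2
   vertex 0.6 4.8 1.0
   vertex 0.2 2.4 3.0
  endloop
 endfacet
 facet normal -0.719 -0.693 0.042
  outer loop
   vertex 1.8 0.8 4.0
   vertex 0.2 2.4 3.0
   vertex 1.0 1.4 0.2
  endloop
 endfacet
 facet normal 0.257 -0.945 -0.203
  outer loop
   vertex 1.8 0.8 4.0
   vertex 1.0 1.4 0.2
   vertex 4.8 1.4 5.0
  endloop
 endfacet
 facet normal -0.501 0.040 0.865
  outer loop
   vertex 1.8 0.8 4.0
   vertex 0.8 5.6 3.2
   vertex 0.2 2.4 3.0
  endloop
 endfacet
 facet normal -0.331 0.088 0.940
  outer loop
   vertex 1.8 0.8 4.0
   vertex 4.8 1.4 5.0
   vertex 0.8 5.6 3.2
  endloop
 endfacet
 facet normal 0.130 0.844 0.520
  outer loop
   vertex 4.8 5.6 2.2
   vertex 0.8 5.6 3.2
   vertex 5.2 4.8 3.4
  endloop
 endfacet
 facet normal -0.442 0.156 -0.883
  outer loop
   vertex 1.8 4.8 0.4
   vertex 1.0 1.4 0.2
   vertex 0.6 4.8 1.0
  endloop
 endfacet
 facet normal -0.162 0.932 -0.324
  outer loop
   vertex 1.8 4.8 0.4
   vertex 0.6 4.8 1.0
   vertex 0.8 5.6 3.2
  endloop
 endfacet
 facet normal -0.075 0.951 -0.299
  outer loop
   vertex 1.8 4.8 0.4
   vertex 0.8 5.6 3.2
   vertex 4.8 5.6 2.2
  endloop
 endfacet
 facet normal 0.650 -0.559 -0.515
  outer loop
   vertex 4.0 3.6 1.6
   vertex 4.8 1.4 5.0
   vertex 1.0 1.4 0.2
  endloop
 endfacet
 facet normal 0.874 -0.287 -0.391
  outer loop
   vertex 4.0 3.6 1.6
   vertex 5.2 4.8 3.4
   vertex 4.8 1.4 5.0
  endloop
 endfacet
 facet normal 0.873 -0.218 -0.436
  outer loop
   vertex 4.0 3.6 1.6
   vertex 4.8 5.6 2.2
   vertex 5.2 4.8 3.4
  endloop
 endfacet
 facet normal 0.455 -0.055 -0.889
  outer loop
   vertex 4.0 3.6 1.6
   vertex 1.0 1.4 0.2
   vertex 1.8 4.8 0.4
  endloop
 endfacet
 facet normal 0.502 0.058 -0.863
  outer loop
   vertex 4.0 3.6 1.6
   vertex 1.8 4.8 0.4
   vertex 4.8 5.6 2.2
  endloop
 endfacet
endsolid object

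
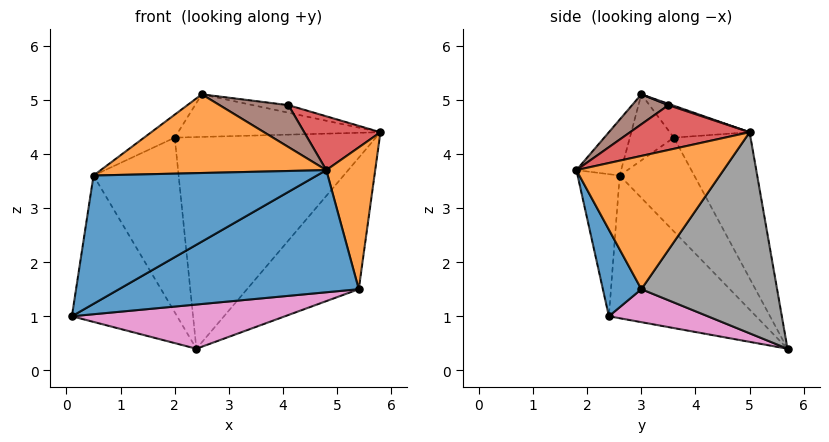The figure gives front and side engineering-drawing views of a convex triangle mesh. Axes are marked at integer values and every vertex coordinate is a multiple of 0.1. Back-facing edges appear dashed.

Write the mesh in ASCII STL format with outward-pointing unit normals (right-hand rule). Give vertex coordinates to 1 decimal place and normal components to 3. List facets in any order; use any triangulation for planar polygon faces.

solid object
 facet normal 0.142 -0.885 -0.444
  outer loop
   vertex 5.4 3.0 1.5
   vertex 4.8 1.8 3.7
   vertex 0.1 2.4 1.0
  endloop
 endfacet
 facet normal 0.945 -0.314 0.086
  outer loop
   vertex 5.4 3.0 1.5
   vertex 5.8 5.0 4.4
   vertex 4.8 1.8 3.7
  endloop
 endfacet
 facet normal -0.269 0.682 0.680
  outer loop
   vertex 2.0 3.6 4.3
   vertex 2.5 3.0 5.1
   vertex 5.8 5.0 4.4
  endloop
 endfacet
 facet normal 0.526 -0.335 0.782
  outer loop
   vertex 4.1 3.5 4.9
   vertex 4.8 1.8 3.7
   vertex 5.8 5.0 4.4
  endloop
 endfacet
 facet normal 0.031 0.284 0.958
  outer loop
   vertex 4.1 3.5 4.9
   vertex 5.8 5.0 4.4
   vertex 2.5 3.0 5.1
  endloop
 endfacet
 facet normal 0.256 -0.485 0.836
  outer loop
   vertex 4.1 3.5 4.9
   vertex 2.5 3.0 5.1
   vertex 4.8 1.8 3.7
  endloop
 endfacet
 facet normal 0.120 -0.258 -0.959
  outer loop
   vertex 2.4 5.7 0.4
   vertex 5.4 3.0 1.5
   vertex 0.1 2.4 1.0
  endloop
 endfacet
 facet normal 0.678 0.558 -0.478
  outer loop
   vertex 2.4 5.7 0.4
   vertex 5.8 5.0 4.4
   vertex 5.4 3.0 1.5
  endloop
 endfacet
 facet normal -0.323 0.847 0.423
  outer loop
   vertex 2.4 5.7 0.4
   vertex 2.0 3.6 4.3
   vertex 5.8 5.0 4.4
  endloop
 endfacet
 facet normal -0.597 0.416 0.686
  outer loop
   vertex 0.5 2.6 3.6
   vertex 2.5 3.0 5.1
   vertex 2.0 3.6 4.3
  endloop
 endfacet
 facet normal -0.184 -0.977 0.104
  outer loop
   vertex 0.5 2.6 3.6
   vertex 0.1 2.4 1.0
   vertex 4.8 1.8 3.7
  endloop
 endfacet
 facet normal -0.173 -0.870 0.462
  outer loop
   vertex 0.5 2.6 3.6
   vertex 4.8 1.8 3.7
   vertex 2.5 3.0 5.1
  endloop
 endfacet
 facet normal -0.811 0.580 0.080
  outer loop
   vertex 0.5 2.6 3.6
   vertex 2.4 5.7 0.4
   vertex 0.1 2.4 1.0
  endloop
 endfacet
 facet normal -0.624 0.713 0.320
  outer loop
   vertex 0.5 2.6 3.6
   vertex 2.0 3.6 4.3
   vertex 2.4 5.7 0.4
  endloop
 endfacet
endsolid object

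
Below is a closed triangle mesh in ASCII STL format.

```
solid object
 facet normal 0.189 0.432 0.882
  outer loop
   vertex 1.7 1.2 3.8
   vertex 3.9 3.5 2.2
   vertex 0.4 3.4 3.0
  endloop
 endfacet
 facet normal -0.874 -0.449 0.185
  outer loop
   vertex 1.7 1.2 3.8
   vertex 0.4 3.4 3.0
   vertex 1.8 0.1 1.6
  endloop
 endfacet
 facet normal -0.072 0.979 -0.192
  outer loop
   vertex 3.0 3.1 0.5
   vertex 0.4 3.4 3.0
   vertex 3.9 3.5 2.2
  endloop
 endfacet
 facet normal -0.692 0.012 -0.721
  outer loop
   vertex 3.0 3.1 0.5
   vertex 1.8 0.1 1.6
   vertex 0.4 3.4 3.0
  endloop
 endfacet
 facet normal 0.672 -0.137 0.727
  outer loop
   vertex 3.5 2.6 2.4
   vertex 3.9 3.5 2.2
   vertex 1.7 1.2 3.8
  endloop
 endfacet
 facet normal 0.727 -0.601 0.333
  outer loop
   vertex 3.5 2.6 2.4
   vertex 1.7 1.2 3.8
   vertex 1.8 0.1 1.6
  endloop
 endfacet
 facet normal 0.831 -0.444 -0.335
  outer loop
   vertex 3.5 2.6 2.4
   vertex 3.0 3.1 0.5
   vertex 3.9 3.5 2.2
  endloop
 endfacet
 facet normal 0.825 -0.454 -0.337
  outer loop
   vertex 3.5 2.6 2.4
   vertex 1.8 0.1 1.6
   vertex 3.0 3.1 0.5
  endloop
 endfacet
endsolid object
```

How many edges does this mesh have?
12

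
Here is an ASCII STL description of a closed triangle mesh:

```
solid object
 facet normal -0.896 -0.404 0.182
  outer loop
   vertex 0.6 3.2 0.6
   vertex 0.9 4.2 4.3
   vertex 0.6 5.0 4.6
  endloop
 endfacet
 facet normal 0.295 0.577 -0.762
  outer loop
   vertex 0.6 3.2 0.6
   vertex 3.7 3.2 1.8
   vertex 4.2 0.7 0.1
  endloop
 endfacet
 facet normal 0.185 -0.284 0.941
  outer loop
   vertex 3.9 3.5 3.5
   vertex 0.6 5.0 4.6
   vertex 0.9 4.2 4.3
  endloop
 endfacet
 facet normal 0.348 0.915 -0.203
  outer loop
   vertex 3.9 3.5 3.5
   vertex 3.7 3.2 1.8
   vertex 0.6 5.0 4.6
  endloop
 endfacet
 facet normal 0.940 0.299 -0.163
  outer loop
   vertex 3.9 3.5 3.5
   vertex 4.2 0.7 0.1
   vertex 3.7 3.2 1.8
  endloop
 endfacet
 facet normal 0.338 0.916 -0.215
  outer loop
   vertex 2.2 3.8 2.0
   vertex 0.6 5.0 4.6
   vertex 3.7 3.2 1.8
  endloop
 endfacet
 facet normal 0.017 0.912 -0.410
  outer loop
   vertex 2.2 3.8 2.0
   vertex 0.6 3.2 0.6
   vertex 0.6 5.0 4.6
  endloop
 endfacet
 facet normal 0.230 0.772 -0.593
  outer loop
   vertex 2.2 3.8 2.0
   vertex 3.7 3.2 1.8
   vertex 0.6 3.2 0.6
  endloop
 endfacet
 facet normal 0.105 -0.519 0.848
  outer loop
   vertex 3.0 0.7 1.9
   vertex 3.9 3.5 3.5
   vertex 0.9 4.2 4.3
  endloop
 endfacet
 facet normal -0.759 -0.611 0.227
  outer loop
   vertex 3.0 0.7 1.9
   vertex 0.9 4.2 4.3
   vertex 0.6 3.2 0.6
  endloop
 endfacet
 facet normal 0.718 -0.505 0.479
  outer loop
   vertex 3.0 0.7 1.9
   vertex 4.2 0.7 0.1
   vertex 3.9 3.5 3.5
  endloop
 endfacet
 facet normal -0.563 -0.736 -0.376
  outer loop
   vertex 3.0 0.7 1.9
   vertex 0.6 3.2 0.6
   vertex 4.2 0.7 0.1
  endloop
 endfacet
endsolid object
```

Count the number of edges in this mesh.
18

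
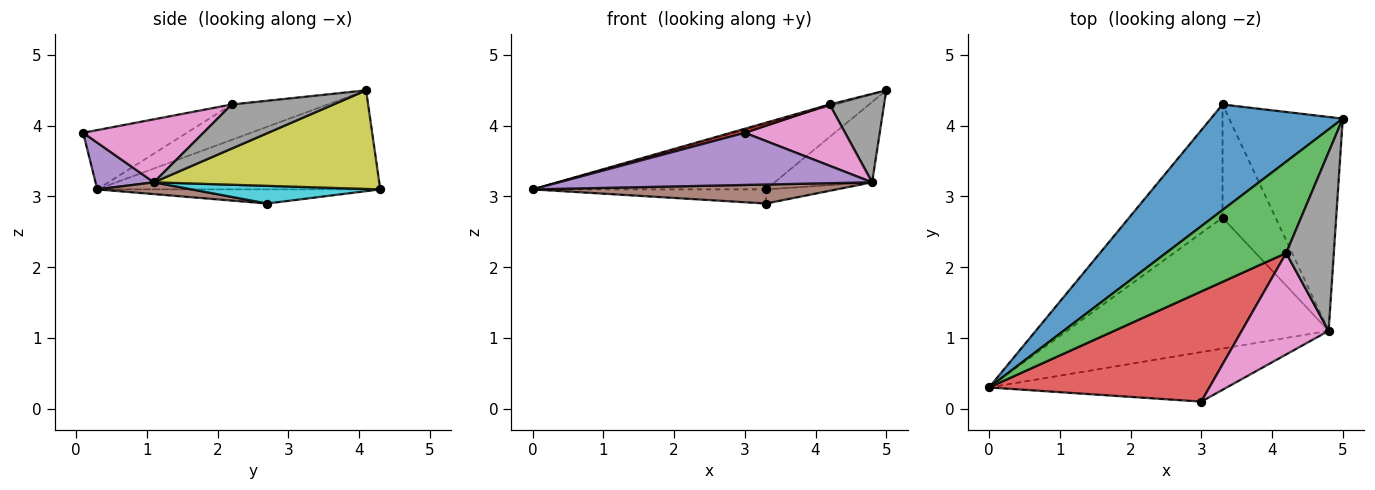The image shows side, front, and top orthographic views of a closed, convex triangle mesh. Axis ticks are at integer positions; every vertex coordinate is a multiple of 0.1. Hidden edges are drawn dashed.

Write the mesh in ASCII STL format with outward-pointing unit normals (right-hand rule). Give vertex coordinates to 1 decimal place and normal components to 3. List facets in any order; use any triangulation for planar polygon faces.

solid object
 facet normal -0.538 0.444 0.717
  outer loop
   vertex 3.3 4.3 3.1
   vertex 0.0 0.3 3.1
   vertex 5.0 4.1 4.5
  endloop
 endfacet
 facet normal -0.149 0.123 -0.981
  outer loop
   vertex 3.3 4.3 3.1
   vertex 3.3 2.7 2.9
   vertex 0.0 0.3 3.1
  endloop
 endfacet
 facet normal -0.282 0.018 0.959
  outer loop
   vertex 4.2 2.2 4.3
   vertex 5.0 4.1 4.5
   vertex 0.0 0.3 3.1
  endloop
 endfacet
 facet normal -0.260 -0.035 0.965
  outer loop
   vertex 4.2 2.2 4.3
   vertex 0.0 0.3 3.1
   vertex 3.0 0.1 3.9
  endloop
 endfacet
 facet normal 0.134 -0.719 -0.682
  outer loop
   vertex 4.8 1.1 3.2
   vertex 3.0 0.1 3.9
   vertex 0.0 0.3 3.1
  endloop
 endfacet
 facet normal 0.045 -0.144 -0.989
  outer loop
   vertex 4.8 1.1 3.2
   vertex 0.0 0.3 3.1
   vertex 3.3 2.7 2.9
  endloop
 endfacet
 facet normal 0.527 -0.440 0.727
  outer loop
   vertex 4.8 1.1 3.2
   vertex 4.2 2.2 4.3
   vertex 3.0 0.1 3.9
  endloop
 endfacet
 facet normal 0.639 -0.341 0.690
  outer loop
   vertex 4.8 1.1 3.2
   vertex 5.0 4.1 4.5
   vertex 4.2 2.2 4.3
  endloop
 endfacet
 facet normal 0.631 0.273 -0.727
  outer loop
   vertex 4.8 1.1 3.2
   vertex 3.3 4.3 3.1
   vertex 5.0 4.1 4.5
  endloop
 endfacet
 facet normal 0.314 0.118 -0.942
  outer loop
   vertex 4.8 1.1 3.2
   vertex 3.3 2.7 2.9
   vertex 3.3 4.3 3.1
  endloop
 endfacet
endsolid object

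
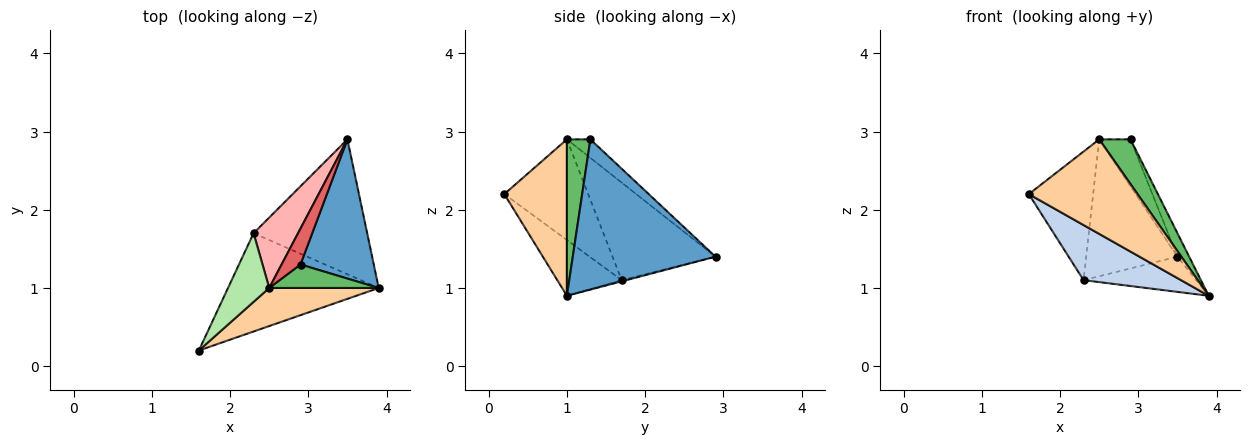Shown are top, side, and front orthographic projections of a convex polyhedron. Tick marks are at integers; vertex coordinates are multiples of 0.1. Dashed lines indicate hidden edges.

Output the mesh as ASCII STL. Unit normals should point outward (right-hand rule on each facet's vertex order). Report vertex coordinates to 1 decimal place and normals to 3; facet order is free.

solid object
 facet normal 0.896 0.074 0.437
  outer loop
   vertex 2.9 1.3 2.9
   vertex 3.9 1.0 0.9
   vertex 3.5 2.9 1.4
  endloop
 endfacet
 facet normal -0.307 -0.465 -0.830
  outer loop
   vertex 2.3 1.7 1.1
   vertex 3.9 1.0 0.9
   vertex 1.6 0.2 2.2
  endloop
 endfacet
 facet normal -0.011 0.252 -0.968
  outer loop
   vertex 2.3 1.7 1.1
   vertex 3.5 2.9 1.4
   vertex 3.9 1.0 0.9
  endloop
 endfacet
 facet normal 0.471 -0.818 0.330
  outer loop
   vertex 2.5 1.0 2.9
   vertex 1.6 0.2 2.2
   vertex 3.9 1.0 0.9
  endloop
 endfacet
 facet normal 0.553 -0.738 0.387
  outer loop
   vertex 2.5 1.0 2.9
   vertex 3.9 1.0 0.9
   vertex 2.9 1.3 2.9
  endloop
 endfacet
 facet normal -0.755 0.579 0.309
  outer loop
   vertex 2.5 1.0 2.9
   vertex 2.3 1.7 1.1
   vertex 1.6 0.2 2.2
  endloop
 endfacet
 facet normal -0.511 0.682 0.523
  outer loop
   vertex 2.5 1.0 2.9
   vertex 2.9 1.3 2.9
   vertex 3.5 2.9 1.4
  endloop
 endfacet
 facet normal -0.708 0.628 0.323
  outer loop
   vertex 2.5 1.0 2.9
   vertex 3.5 2.9 1.4
   vertex 2.3 1.7 1.1
  endloop
 endfacet
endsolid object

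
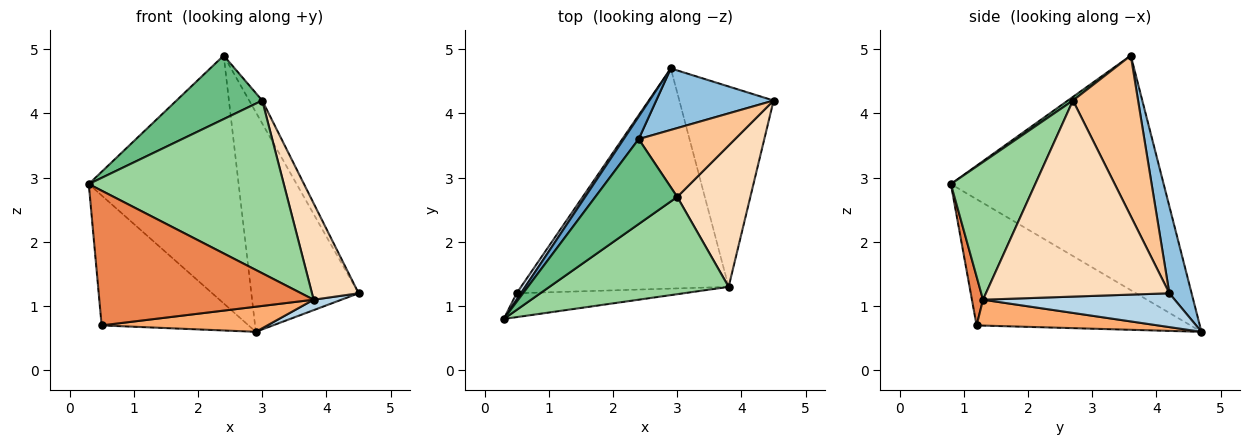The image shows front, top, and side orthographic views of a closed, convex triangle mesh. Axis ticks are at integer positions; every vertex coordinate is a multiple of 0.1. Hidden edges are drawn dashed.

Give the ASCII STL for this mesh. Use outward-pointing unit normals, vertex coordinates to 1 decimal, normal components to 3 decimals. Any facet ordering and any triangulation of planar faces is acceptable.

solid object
 facet normal -0.816 0.575 0.052
  outer loop
   vertex 2.4 3.6 4.9
   vertex 2.9 4.7 0.6
   vertex 0.3 0.8 2.9
  endloop
 endfacet
 facet normal 0.196 0.944 0.264
  outer loop
   vertex 2.4 3.6 4.9
   vertex 4.5 4.2 1.2
   vertex 2.9 4.7 0.6
  endloop
 endfacet
 facet normal 0.337 -0.049 -0.940
  outer loop
   vertex 3.8 1.3 1.1
   vertex 2.9 4.7 0.6
   vertex 4.5 4.2 1.2
  endloop
 endfacet
 facet normal -0.824 0.566 0.028
  outer loop
   vertex 0.5 1.2 0.7
   vertex 0.3 0.8 2.9
   vertex 2.9 4.7 0.6
  endloop
 endfacet
 facet normal 0.051 -0.983 -0.174
  outer loop
   vertex 0.5 1.2 0.7
   vertex 3.8 1.3 1.1
   vertex 0.3 0.8 2.9
  endloop
 endfacet
 facet normal 0.123 -0.112 -0.986
  outer loop
   vertex 0.5 1.2 0.7
   vertex 2.9 4.7 0.6
   vertex 3.8 1.3 1.1
  endloop
 endfacet
 facet normal 0.845 0.169 0.507
  outer loop
   vertex 3.0 2.7 4.2
   vertex 4.5 4.2 1.2
   vertex 2.4 3.6 4.9
  endloop
 endfacet
 facet normal 0.911 -0.232 0.340
  outer loop
   vertex 3.0 2.7 4.2
   vertex 3.8 1.3 1.1
   vertex 4.5 4.2 1.2
  endloop
 endfacet
 facet normal 0.036 -0.599 0.800
  outer loop
   vertex 3.0 2.7 4.2
   vertex 2.4 3.6 4.9
   vertex 0.3 0.8 2.9
  endloop
 endfacet
 facet normal 0.353 -0.815 0.459
  outer loop
   vertex 3.0 2.7 4.2
   vertex 0.3 0.8 2.9
   vertex 3.8 1.3 1.1
  endloop
 endfacet
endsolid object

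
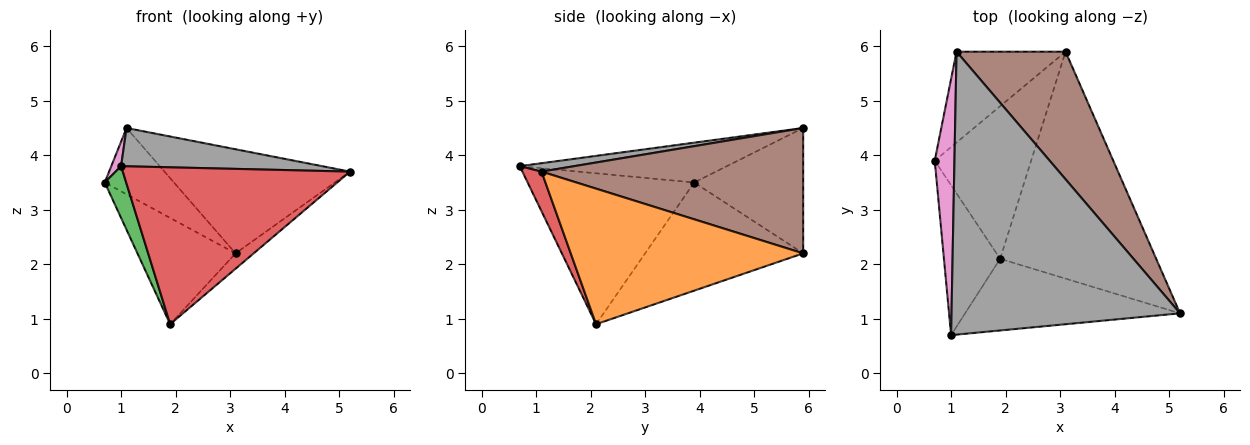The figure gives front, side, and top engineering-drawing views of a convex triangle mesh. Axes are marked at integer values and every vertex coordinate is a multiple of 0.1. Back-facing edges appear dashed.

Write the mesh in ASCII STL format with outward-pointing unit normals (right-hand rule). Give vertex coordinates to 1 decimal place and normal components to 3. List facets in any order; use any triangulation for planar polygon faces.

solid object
 facet normal -0.677 0.420 -0.604
  outer loop
   vertex 1.9 2.1 0.9
   vertex 0.7 3.9 3.5
   vertex 3.1 5.9 2.2
  endloop
 endfacet
 facet normal 0.655 0.051 -0.754
  outer loop
   vertex 1.9 2.1 0.9
   vertex 3.1 5.9 2.2
   vertex 5.2 1.1 3.7
  endloop
 endfacet
 facet normal -0.930 -0.120 -0.347
  outer loop
   vertex 1.0 0.7 3.8
   vertex 0.7 3.9 3.5
   vertex 1.9 2.1 0.9
  endloop
 endfacet
 facet normal 0.077 -0.907 -0.414
  outer loop
   vertex 1.0 0.7 3.8
   vertex 1.9 2.1 0.9
   vertex 5.2 1.1 3.7
  endloop
 endfacet
 facet normal -0.681 0.432 -0.592
  outer loop
   vertex 1.1 5.9 4.5
   vertex 3.1 5.9 2.2
   vertex 0.7 3.9 3.5
  endloop
 endfacet
 facet normal 0.665 0.472 0.579
  outer loop
   vertex 1.1 5.9 4.5
   vertex 5.2 1.1 3.7
   vertex 3.1 5.9 2.2
  endloop
 endfacet
 facet normal -0.895 -0.042 0.443
  outer loop
   vertex 1.1 5.9 4.5
   vertex 0.7 3.9 3.5
   vertex 1.0 0.7 3.8
  endloop
 endfacet
 facet normal 0.036 -0.134 0.990
  outer loop
   vertex 1.1 5.9 4.5
   vertex 1.0 0.7 3.8
   vertex 5.2 1.1 3.7
  endloop
 endfacet
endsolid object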